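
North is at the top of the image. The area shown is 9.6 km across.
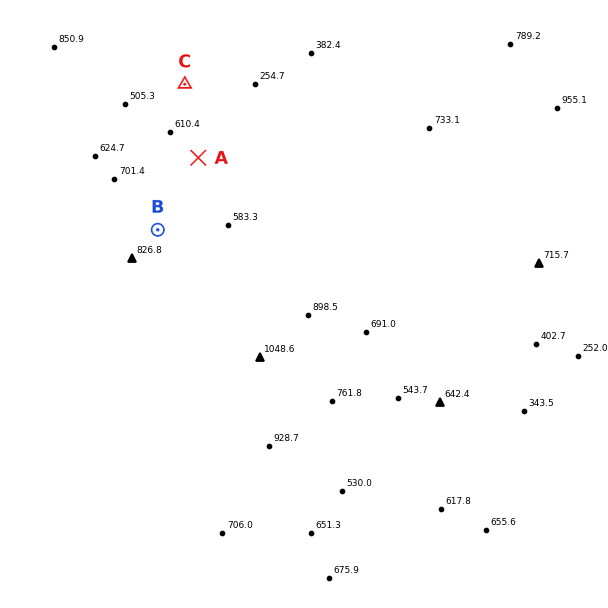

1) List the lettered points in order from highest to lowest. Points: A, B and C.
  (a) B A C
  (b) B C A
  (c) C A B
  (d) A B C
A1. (a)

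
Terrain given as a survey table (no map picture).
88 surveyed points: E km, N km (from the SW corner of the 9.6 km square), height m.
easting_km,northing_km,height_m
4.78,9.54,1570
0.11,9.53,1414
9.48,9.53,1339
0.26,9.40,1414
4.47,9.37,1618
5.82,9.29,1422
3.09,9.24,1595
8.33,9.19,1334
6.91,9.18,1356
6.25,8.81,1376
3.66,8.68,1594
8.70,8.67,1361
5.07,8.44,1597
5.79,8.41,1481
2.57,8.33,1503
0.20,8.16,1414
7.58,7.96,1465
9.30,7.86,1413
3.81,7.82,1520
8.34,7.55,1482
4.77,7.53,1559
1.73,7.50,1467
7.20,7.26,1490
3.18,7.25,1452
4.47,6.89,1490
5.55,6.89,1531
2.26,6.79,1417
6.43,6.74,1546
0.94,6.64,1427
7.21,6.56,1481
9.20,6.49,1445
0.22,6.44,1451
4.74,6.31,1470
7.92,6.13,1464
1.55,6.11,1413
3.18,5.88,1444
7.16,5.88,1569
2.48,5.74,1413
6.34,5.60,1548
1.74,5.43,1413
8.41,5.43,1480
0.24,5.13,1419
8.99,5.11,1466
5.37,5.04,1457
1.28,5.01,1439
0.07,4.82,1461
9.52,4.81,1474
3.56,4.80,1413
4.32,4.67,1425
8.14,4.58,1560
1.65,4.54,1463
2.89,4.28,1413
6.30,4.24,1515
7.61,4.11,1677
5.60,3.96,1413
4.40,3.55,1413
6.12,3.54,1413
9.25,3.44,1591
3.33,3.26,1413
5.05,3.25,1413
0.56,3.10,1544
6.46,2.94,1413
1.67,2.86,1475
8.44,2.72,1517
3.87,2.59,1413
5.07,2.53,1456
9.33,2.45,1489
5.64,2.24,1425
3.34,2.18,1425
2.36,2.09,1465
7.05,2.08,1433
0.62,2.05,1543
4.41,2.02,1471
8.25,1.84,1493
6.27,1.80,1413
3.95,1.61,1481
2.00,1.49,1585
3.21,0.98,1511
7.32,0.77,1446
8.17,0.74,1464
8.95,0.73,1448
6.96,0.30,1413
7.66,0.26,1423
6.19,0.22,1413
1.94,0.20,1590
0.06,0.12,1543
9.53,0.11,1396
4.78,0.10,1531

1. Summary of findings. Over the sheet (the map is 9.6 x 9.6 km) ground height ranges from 1330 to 1675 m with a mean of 1475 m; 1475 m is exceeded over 39.6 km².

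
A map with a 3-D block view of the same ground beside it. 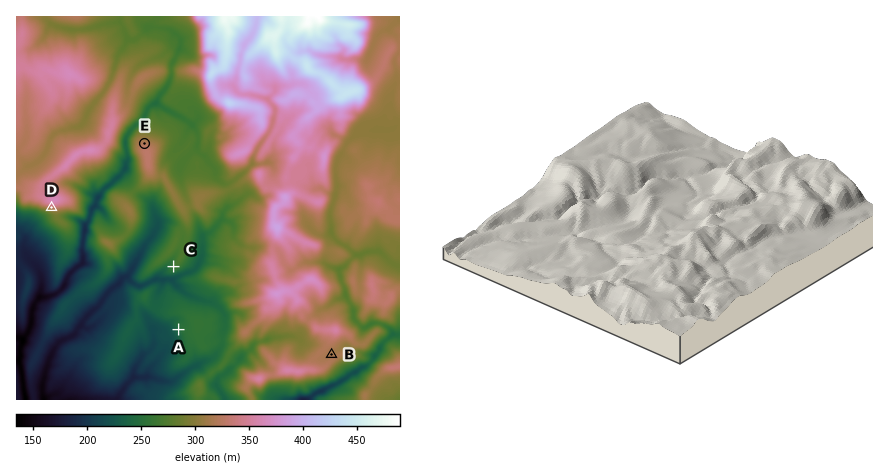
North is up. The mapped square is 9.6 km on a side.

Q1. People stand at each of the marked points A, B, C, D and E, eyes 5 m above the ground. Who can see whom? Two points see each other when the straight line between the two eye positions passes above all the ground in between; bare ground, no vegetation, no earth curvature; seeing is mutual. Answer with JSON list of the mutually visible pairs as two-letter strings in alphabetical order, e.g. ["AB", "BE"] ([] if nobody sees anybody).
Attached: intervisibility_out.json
["AC", "AD", "CD"]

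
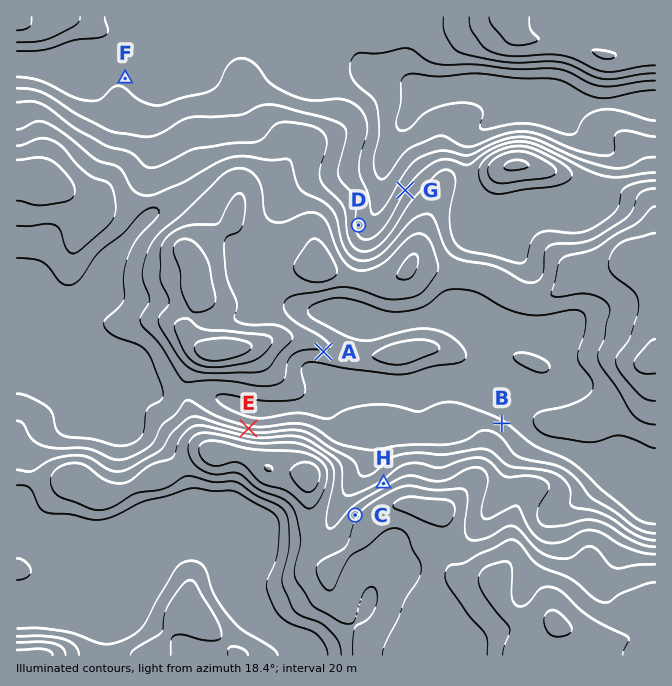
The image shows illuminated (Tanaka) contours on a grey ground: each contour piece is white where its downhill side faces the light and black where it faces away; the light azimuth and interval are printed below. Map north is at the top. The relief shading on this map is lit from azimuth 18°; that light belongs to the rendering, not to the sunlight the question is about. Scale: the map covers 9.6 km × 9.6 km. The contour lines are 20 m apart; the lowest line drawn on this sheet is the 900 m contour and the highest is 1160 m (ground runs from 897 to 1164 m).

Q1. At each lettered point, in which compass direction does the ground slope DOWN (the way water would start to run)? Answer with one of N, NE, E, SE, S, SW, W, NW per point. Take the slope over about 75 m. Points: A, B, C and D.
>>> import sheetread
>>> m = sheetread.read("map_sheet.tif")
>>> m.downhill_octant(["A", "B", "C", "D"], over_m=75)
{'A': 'S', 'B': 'NE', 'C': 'NW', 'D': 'E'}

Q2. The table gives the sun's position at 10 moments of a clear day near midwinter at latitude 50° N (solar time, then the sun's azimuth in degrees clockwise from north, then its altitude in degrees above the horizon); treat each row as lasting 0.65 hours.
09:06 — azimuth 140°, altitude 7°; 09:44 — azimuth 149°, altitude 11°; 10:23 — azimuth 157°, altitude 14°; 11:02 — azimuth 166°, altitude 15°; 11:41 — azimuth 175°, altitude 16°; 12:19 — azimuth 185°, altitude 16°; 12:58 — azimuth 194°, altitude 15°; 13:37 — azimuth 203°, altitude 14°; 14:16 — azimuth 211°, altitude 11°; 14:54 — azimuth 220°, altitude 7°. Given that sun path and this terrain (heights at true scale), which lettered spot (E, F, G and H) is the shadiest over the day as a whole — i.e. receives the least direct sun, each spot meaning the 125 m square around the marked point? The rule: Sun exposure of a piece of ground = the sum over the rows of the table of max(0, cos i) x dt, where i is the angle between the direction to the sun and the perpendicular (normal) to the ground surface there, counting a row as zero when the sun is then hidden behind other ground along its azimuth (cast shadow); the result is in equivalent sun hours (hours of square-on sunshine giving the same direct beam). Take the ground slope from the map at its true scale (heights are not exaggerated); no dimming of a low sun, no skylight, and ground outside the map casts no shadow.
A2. E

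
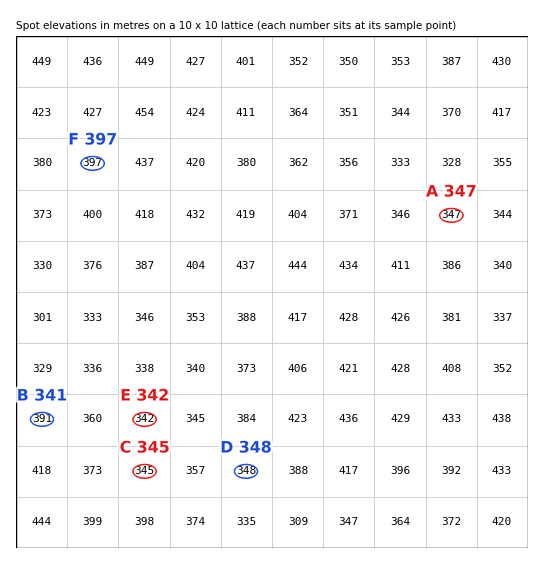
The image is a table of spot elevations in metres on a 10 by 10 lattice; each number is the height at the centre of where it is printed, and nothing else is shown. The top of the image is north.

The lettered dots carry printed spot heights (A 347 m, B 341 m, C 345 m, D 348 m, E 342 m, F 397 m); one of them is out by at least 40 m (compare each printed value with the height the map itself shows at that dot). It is B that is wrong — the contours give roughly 391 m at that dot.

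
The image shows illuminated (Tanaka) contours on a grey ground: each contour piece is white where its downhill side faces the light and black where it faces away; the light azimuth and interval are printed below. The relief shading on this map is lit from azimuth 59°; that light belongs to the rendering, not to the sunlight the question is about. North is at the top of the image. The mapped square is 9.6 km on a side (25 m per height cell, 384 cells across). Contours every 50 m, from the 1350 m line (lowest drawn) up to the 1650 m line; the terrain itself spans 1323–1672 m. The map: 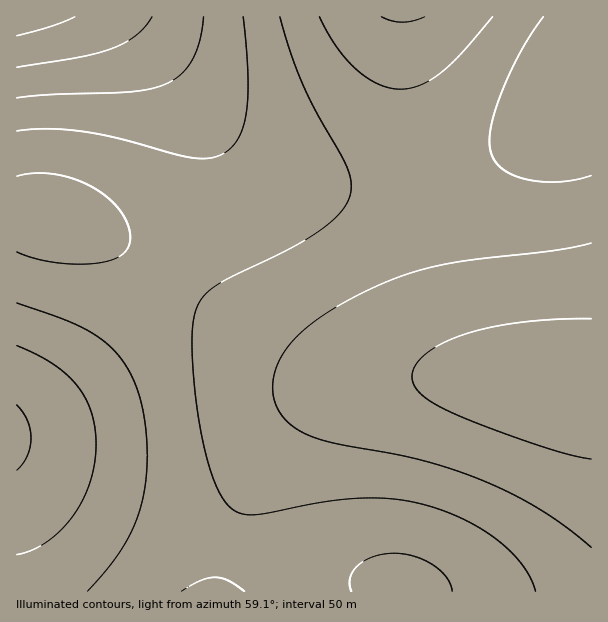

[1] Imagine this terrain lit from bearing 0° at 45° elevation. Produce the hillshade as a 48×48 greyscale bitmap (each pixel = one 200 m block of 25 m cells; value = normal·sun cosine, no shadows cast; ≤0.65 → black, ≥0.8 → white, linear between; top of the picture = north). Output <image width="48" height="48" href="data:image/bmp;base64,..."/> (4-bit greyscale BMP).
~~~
<image width="48" height="48" href="data:image/bmp;base64,Qk32BAAAAAAAAHYAAAAoAAAAMAAAADAAAAABAAQAAAAAAIAEAAATCwAAEwsAABAAAAAAAAAAAAAAABEREQAiIiIAMzMzAERERABVVVUAZmZmAHd3dwCIiIgAmZmZAKqqqgC7u7sAzMzMAN3d3QDu7u4A////AIiIiIiIiHd3d3d2ZmZmVVVVVVVERERERIiIiIiIh3d3d3ZmZmVVVVVERERERERERIiIiIiId3d3ZmZlVVVERERDMzMzMzNERJiIiIiHd3d2ZmVVVERDMzMzMzMzMzMzNIiIiIh3d3ZmZlVUREMzMiIiIiIiIiMzM4iIiId3d2ZmZVVEQzMyIiIhERIiIiIzM4iIiHd3dmZmVVREMzIiIhERERERIiIjM4iId3d3ZmZlVVREMzIiEREREREREiIjM4h3d3d2ZmZVVURDMyIiEREREREREiIjM3d3d3ZmZmZVVURDMyIiEREREREREiIjM3d3dmZmZmVVVURDMyIiERERERERIiIzM2ZmZmZmZlVVVUREMzIiIREREREiIiMzNGZmZmVVVVVVVUREMzMiIiIiIiIiIzMzRFVVVVVVVVVVVVRERDMzMiIiIiIzMzNERFVVVVVVVVVVVVVUREQzMzMzMzMzNERERURERERFVVVVVVVVVUREREREREREREVVVTMzM0RERVVVVVVVVVVVVVVVVVVVVVVVViIjMzNERVVVZmZmZmZmVVVVVVVmZmZmZiIiIjM0RFVWZmZmZmZmZmZmZmZmZmZmZhESIjM0RFVWZmd3d3d3d3d3d3d3d3d3dxERIiM0RFVmZnd3d3d3d3d3d3d3d3d3dxEREiM0RFVmZ3d3eIiIiIiIiIiIiIiIiBEREiM0RVVmd3d4iIiIiIiIiIiIiIiIiBERIiM0RVZmd3eIiIiIiIiIiIiImIiIiBERIjM0RVZmd3iIiIiIiIiImZmZmZmZiBESIjNEVVZnd3iIiIiIiIiZmZmZmZmZmCIiIzREVWZnd4iIiIiIiIiJmZmZmZmZmSIjM0RFVmZ3d4iIiIiIiIiImZmZmZmZmTMzREVVZmZ3d4iIiIiIiIiIiJmZmZmZmURERVVWZmd3d4iIiIiIiIiIiIiJmZmZmVVVVWZmZ3d3d3iId3d3d3d4iIiIiZmZmWZmZmd3d3d3d3d3d3d3d3d3d4iIiJmZmXd3d3d3d4iId3d3d3dmZmZnd3d4iIiZmYiIiIiIiIiId3d3dmZmZmZmZnd3iIiImZmZmZmYiIiId3d2ZmZlVVVWZmZ3d4iIiaqqmZmZmYiId3dmZlVVVVVVVWZnd3iIiKqqqqqZmZiId3dmZVVVRERVVVZmZ3eIiLu7uqqqmZiId3ZmVVVERERERVVWZnd4iLu7u7qqmZiId3ZlVVREREREREVVZmd3eMzLu7qqqZiId2ZlVUREQzM0RERVVmZ3d8zMu7uqqZiId2ZVVERDMzMzNERFVWZnd8zMy7uqqZiHd2ZVVEQzMzMzMzREVVZmZ8zMy7uqmZiHdmZVREMzMzMzMzNERFVWZszMu7uqmYiHdmVVREMzMzMzMzM0REVVZszMu7qqmYh3ZmVUREMzMzIiIzMzNERFVczLu6qpmIh3ZlVURDMzMyIiIiMzMzREVcu7uqqZiId2ZlVURDMzMyIiIiIiMzM0RLu7qqmZiHd2ZVVERDMzMzIiIiIiIzMzRA=="/>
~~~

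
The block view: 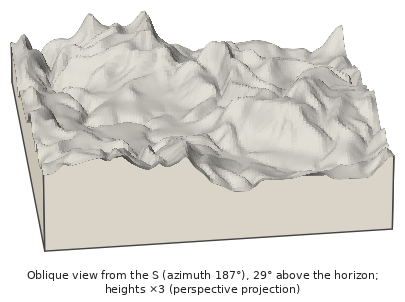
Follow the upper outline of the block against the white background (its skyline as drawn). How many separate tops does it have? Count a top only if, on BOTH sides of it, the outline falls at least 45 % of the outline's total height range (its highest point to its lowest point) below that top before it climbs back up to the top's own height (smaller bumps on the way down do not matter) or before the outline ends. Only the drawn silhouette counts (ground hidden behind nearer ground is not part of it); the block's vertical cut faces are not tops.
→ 0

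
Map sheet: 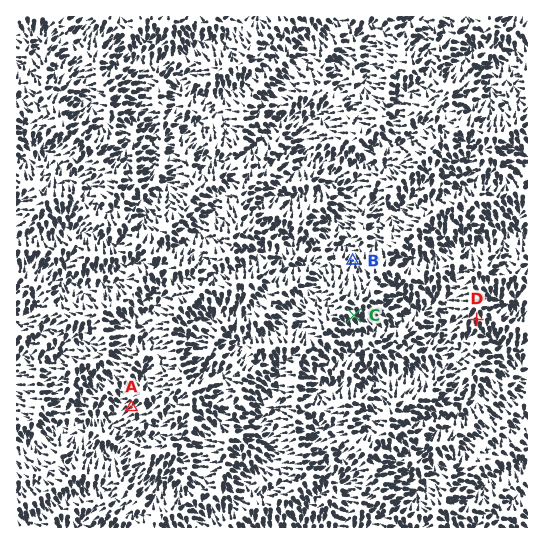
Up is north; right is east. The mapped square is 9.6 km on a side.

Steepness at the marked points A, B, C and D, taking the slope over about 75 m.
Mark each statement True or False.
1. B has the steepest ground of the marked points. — False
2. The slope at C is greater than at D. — True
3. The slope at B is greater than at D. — False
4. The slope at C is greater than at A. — True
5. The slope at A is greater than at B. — True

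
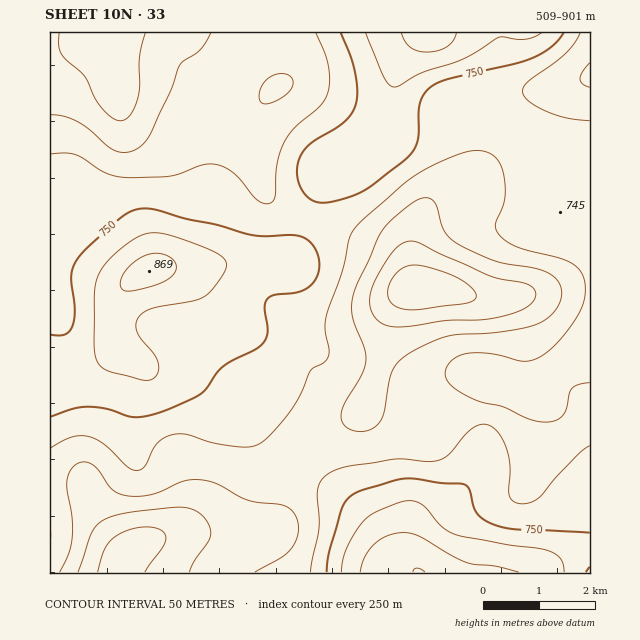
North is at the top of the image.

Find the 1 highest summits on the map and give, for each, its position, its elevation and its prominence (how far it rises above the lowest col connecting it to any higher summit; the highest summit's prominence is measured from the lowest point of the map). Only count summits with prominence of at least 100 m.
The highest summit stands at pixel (149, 271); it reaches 869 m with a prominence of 137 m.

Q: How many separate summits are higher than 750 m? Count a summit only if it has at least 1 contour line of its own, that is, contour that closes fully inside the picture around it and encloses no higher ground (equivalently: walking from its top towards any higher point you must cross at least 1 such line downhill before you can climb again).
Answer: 1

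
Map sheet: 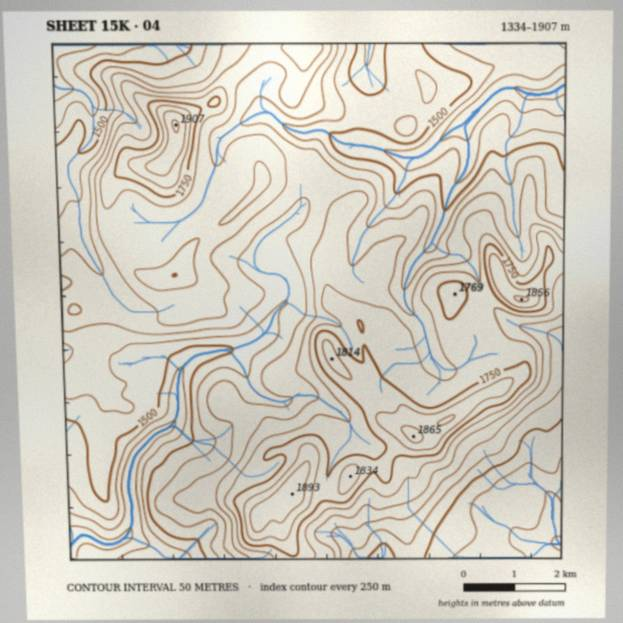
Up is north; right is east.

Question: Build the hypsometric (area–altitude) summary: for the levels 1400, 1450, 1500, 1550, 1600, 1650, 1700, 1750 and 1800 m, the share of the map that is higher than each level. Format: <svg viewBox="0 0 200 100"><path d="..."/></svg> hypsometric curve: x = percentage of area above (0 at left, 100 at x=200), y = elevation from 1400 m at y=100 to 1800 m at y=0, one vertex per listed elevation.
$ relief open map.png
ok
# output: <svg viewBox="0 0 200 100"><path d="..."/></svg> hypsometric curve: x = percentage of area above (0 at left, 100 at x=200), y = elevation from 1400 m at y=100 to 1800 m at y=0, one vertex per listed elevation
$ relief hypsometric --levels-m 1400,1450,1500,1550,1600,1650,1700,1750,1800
<svg viewBox="0 0 200 100"><path d="M192 100l-15-12-18-13-26-13-27-12-30-12-31-13-24-13-12-12"/></svg>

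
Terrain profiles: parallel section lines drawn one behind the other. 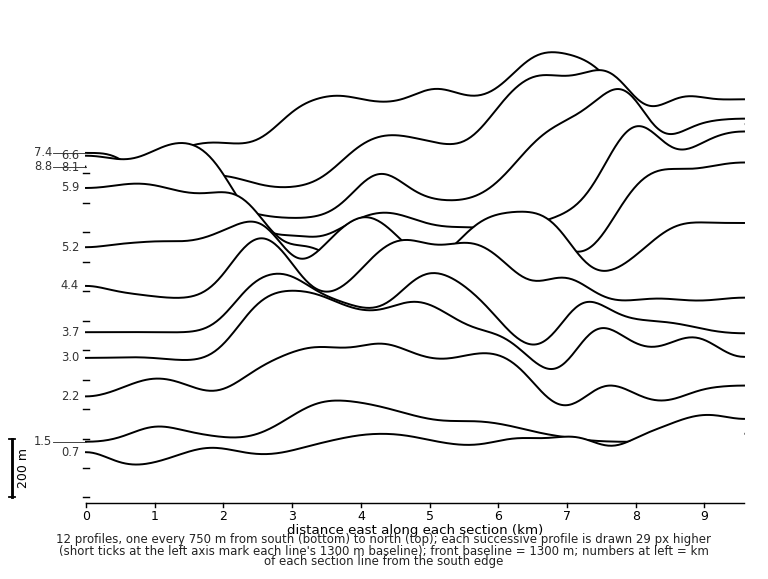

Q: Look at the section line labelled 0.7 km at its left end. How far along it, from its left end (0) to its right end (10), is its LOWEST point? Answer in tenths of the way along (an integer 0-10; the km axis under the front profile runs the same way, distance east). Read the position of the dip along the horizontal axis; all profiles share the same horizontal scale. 1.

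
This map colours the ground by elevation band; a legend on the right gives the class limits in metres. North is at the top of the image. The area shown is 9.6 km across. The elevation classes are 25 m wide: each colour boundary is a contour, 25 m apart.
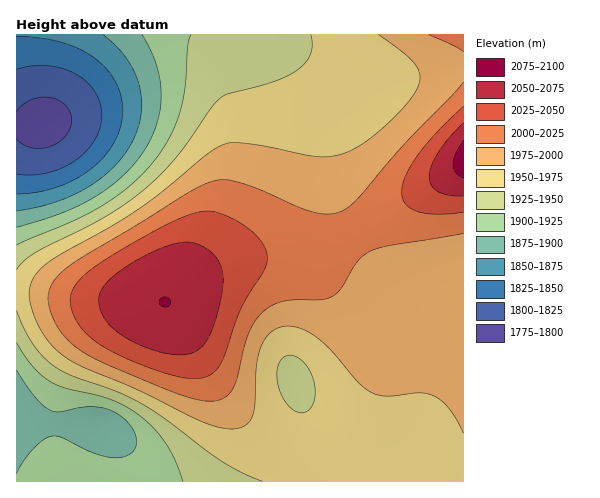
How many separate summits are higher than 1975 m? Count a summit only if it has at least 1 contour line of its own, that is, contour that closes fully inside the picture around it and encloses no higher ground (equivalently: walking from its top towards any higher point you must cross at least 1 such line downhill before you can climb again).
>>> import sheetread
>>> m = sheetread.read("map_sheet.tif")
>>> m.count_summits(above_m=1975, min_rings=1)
1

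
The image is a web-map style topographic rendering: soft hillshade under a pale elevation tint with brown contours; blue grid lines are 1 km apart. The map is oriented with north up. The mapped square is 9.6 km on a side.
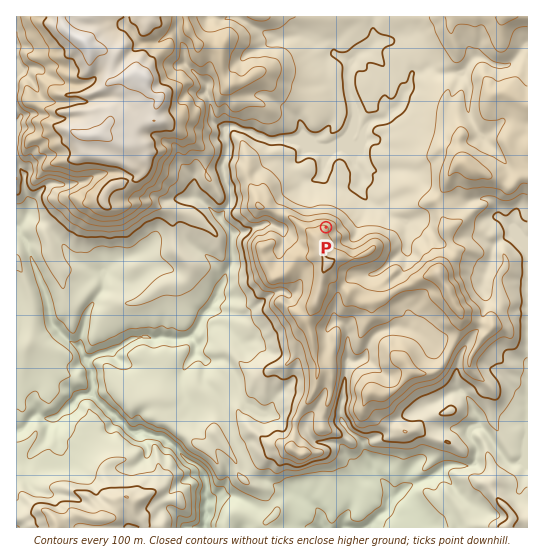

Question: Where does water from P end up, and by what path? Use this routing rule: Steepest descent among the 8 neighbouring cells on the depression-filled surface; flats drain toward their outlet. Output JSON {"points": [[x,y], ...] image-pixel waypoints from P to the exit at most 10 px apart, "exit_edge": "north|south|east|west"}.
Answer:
{"points": [[326, 227], [337, 217], [347, 206], [358, 195], [359, 185], [361, 174], [354, 163], [346, 153], [335, 145], [325, 145], [314, 139], [303, 139], [293, 139], [282, 139], [271, 139], [261, 135], [250, 130], [239, 129], [229, 126], [226, 137], [227, 147], [225, 158], [223, 169], [225, 179], [229, 190], [230, 201], [223, 211], [222, 222], [231, 233], [231, 243], [233, 254], [231, 265], [226, 275], [221, 286], [218, 297], [210, 307], [202, 318], [197, 329], [189, 338], [178, 339], [167, 338], [157, 338], [146, 338], [135, 338], [125, 343], [114, 349], [103, 353], [93, 357], [89, 366], [91, 377], [91, 387], [95, 398], [106, 409], [117, 418], [127, 429], [138, 431], [149, 433], [159, 437], [170, 442], [179, 453], [189, 462], [199, 467], [206, 478], [206, 489], [207, 499], [206, 510], [205, 521], [205, 527]], "exit_edge": "south"}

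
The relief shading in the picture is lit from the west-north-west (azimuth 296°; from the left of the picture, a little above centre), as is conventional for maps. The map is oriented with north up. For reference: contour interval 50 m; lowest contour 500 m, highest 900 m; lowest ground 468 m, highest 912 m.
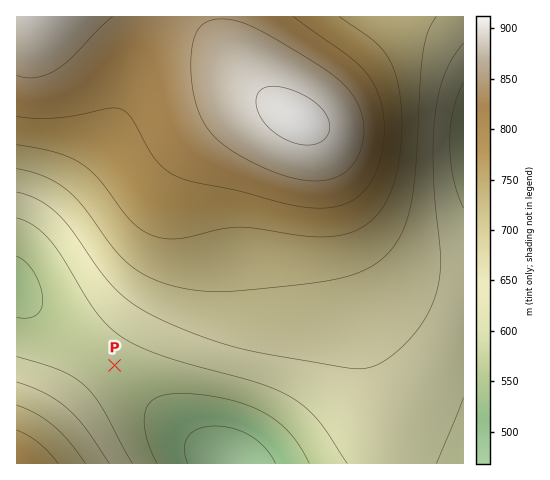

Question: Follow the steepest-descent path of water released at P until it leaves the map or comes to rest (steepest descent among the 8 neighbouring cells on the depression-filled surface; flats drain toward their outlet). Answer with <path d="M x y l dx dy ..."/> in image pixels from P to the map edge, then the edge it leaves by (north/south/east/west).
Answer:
<path d="M115 365l0 2 78 78 34 18"/>
exit: south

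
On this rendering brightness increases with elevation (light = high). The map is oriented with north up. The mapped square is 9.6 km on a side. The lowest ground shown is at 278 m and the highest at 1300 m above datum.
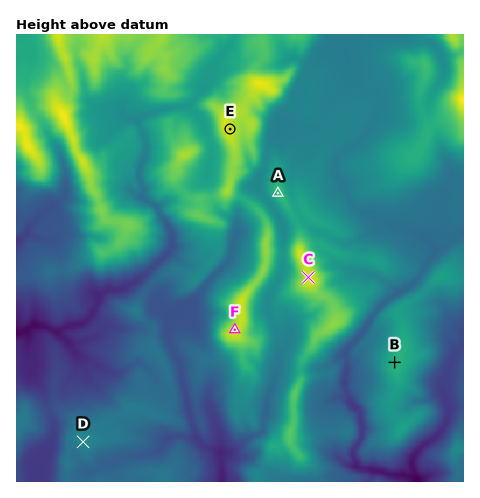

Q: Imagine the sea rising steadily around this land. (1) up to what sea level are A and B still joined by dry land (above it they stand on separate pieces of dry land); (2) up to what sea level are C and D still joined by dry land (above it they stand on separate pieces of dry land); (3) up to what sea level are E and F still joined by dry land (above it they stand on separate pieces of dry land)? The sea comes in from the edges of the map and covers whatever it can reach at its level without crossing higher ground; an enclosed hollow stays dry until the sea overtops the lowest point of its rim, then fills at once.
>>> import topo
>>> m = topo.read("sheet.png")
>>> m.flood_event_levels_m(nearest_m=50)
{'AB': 650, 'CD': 600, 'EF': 900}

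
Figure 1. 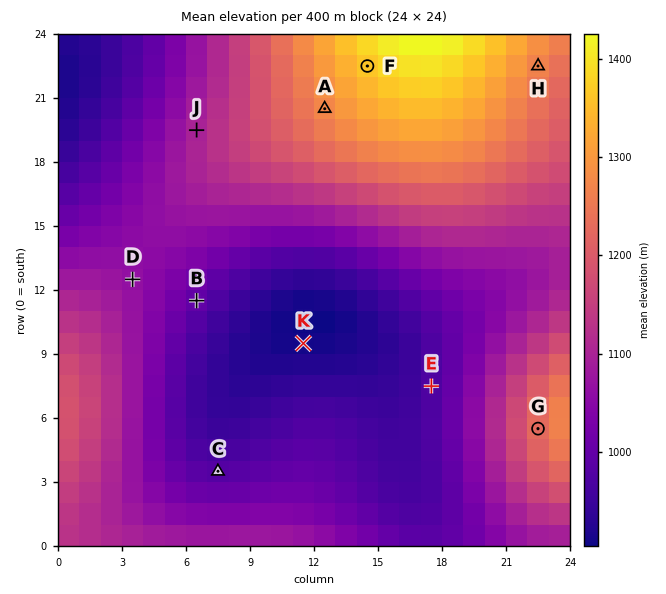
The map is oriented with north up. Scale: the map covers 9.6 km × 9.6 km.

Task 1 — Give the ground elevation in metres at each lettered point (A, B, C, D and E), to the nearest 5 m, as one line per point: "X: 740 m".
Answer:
A: 1275 m
B: 995 m
C: 980 m
D: 1065 m
E: 970 m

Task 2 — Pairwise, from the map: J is higher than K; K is lower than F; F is higher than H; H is higher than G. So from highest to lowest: F H G J K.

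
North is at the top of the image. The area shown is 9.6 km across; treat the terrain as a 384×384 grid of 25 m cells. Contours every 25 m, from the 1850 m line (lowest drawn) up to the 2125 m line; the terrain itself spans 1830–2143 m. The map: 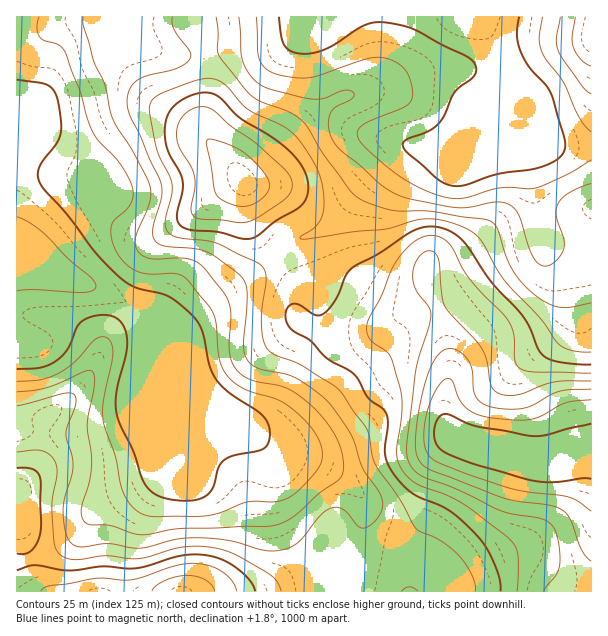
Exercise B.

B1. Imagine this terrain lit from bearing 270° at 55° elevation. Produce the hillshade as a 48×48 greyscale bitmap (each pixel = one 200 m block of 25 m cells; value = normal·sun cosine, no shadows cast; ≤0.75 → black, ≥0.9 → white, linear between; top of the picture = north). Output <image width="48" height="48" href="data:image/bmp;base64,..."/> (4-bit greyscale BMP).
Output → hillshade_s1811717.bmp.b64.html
<image width="48" height="48" href="data:image/bmp;base64,Qk32BAAAAAAAAHYAAAAoAAAAMAAAADAAAAABAAQAAAAAAIAEAAATCwAAEwsAABAAAAAAAAAAAAAAABEREQAiIiIAMzMzAERERABVVVUAZmZmAHd3dwCIiIgAmZmZAKqqqgC7u7sAzMzMAN3d3QDu7u4A////AJiHeHZnmYdlQyI0RGd3iZh3d3eau6mIiIh2d3ZniZhlQiNFVWd3iZh3d3iau6mZmXZVZ3ZWiZhlMiNWZmd3iJh3d3iqqpmaqWUzRnZWeIhlREVnd3d3eJiHd4mqqZmaqlMRNXdVeIdmVWZ3iYdmeJmHeJmqmIirukIAJWZlZ3dmd3d4mZh2aJmIiJqqmIibu0IAFGZVVmZniId3mql2aJqYiaqpiHiaqkIAFFVUVWZ4iYd3iqmGaKupmaqpmHeImUMAE0VERWeJmYd3iqqIiry6maqZmId3eFQhEkRDNXd4mYdniaqZq83LmZmZiId2Z2UyIjMzRnd4mHdniZqrzN7suZmIh3d2ZnZTIjMyRnd3iHd3iZq8zd7uypiHdnd2Z4dkMzIjV3d3d4iIiau8zN7/24d2Zmd3d4hkMiIkZ3d3d3iIiavMu83/6nZWZmeHd4h1MREld3d3d3iZmqu7uq3/2VRFVniYh4iGQQAmd3d3d5mZmqu7qZvv2EM0Z4mZh3iIYwAmd3d3iqmImqqqqZre2EIkV4mYdneJhiAVd3d4rLmImqqZqZrNyVIjVoiHZneKqVEEd3d5zbqIiamYmZm8yWMiRWZmVXeKunMTZ3d63cqYiZmIiImruWMjRERFZneJq5UjZ3eL3cupmIiImIiaqWRERDM1ZneImpYzZ3eL3cy6mHeJmYiJmGVVUyI1Z3d4iIZFZ3ibzMy6l3eJmYiIh2VlQhJGd3d3d3dmd4mqu8zKh3eJmZiIh2VVMRJGd3d3d3iIeImqqry6h3eImamYdlVDERNnd3d3d4mZh4mqqqu6h3eIiaqYdVQxESVnd3d4iJqph3iaqqqph3iIiauoZDMhEkZ3d4iImaq6l2eJqpmId4iIiKu5ZCIRE0Z4d4iZmau7qXd4mZdmZ3iIiJq6cxERI1Z4h4iZmqqru6h3iIZEZnd3d4mqcyIjM1aIiIiZmZmazduXd3UzVmZnd3iYYzNERFeIiIiZmYiKzu24d3UzREVWZmZ2VEVmVFeZiIiZmIeJzv7KmHUzMyNFVVVVRFeHZWiZiImYiHeJze7bqYZDMhI0VURERGiYdniZmImYh3eKze3cqYUzMQE0RERERWeIh3iZmYmYh3ibzd3LqHQzMgE0QzRVVnd3d3iJmXiZiImr3ty6l1MzMhEzM0VWZ3d3d3eJqXeJmZmr3uyodUMzMhIzRFVmZ3d3d3eJqneJqqq7zdynVDM0MiM0VVZmVmd3d3eKqneJqqq7vMynQiNERERVVWZmVWd3d3eaqneKqqu7qqqXQhJFVWZmZVZlVFZ3d3ibuneKqqq6qZmXQhJFVnd3ZVVVVVZnd3iru3eJqqqpmIiHUxJFZniHZmVVVWZmd4msu3d5qpmIiIiHYyI1Z3iId2ZlVmZmaJq7uod4qph3eIiHZCI0Z3iIh3ZmZmZmeKu8uoh4mph3eImHUyIkZ3eIiHZmZmZniavMuoiImpd3iJmGUyIkZ3d4h3ZmZWZ4iavMu4iJmYdniZmGQyIkZ3d3d3dmVWeImau8yw=="/>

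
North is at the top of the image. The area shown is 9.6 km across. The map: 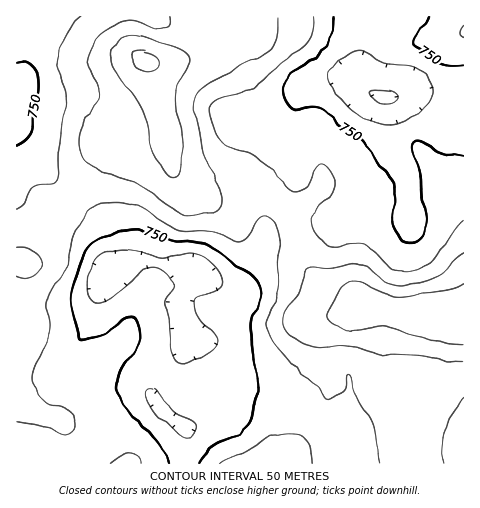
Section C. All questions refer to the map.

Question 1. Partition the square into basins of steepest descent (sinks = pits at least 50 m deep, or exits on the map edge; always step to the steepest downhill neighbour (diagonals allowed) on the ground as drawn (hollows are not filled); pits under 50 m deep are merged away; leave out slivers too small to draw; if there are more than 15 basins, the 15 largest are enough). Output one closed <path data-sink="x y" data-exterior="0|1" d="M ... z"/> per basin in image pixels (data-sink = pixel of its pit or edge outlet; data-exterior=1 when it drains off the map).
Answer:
<path data-sink="108 276" data-exterior="0" d="M160 137l-49 0-40 59-20 18-2 11-11 21-8 13-6 5 5 68-5 9-8 7 0 115 391 1 0-67-11-20-6-19 0-12 5-17 6-11 6-5-56-11-22-10-18-19-9-21-7-31-15-17-25-16-14 0-20 5-14 0-13-4-19-18-5-14-1-13-4-6z"/><path data-sink="385 97" data-exterior="0" d="M463 16l-330 1 1 31 2 6 14 13 6 29 11 30 4 35 6 13 17 15 13 4 14 0 20-5 14 0 8 3 29 25 13 46 9 15 11 12 26 13 56 11-6 5-6 11-5 17 0 12 6 19 11 20 2 67 55-1z"/><path data-sink="17 90" data-exterior="1" d="M132 16l-116 1 1 246 8 0 5-4 19-34 2-11 20-18 40-59 49 0 8 3-1-14-11-30-6-29-14-13-2-6z"/>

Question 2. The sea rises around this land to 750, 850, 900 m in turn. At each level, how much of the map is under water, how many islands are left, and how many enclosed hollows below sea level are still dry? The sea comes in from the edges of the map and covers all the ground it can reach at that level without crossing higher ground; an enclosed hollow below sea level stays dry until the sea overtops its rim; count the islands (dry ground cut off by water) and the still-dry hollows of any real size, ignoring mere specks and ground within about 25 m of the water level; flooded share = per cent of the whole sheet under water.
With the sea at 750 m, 26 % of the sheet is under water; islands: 0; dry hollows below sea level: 0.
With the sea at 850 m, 81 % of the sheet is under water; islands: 0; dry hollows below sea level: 0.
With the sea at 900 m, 94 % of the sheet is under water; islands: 1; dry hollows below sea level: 0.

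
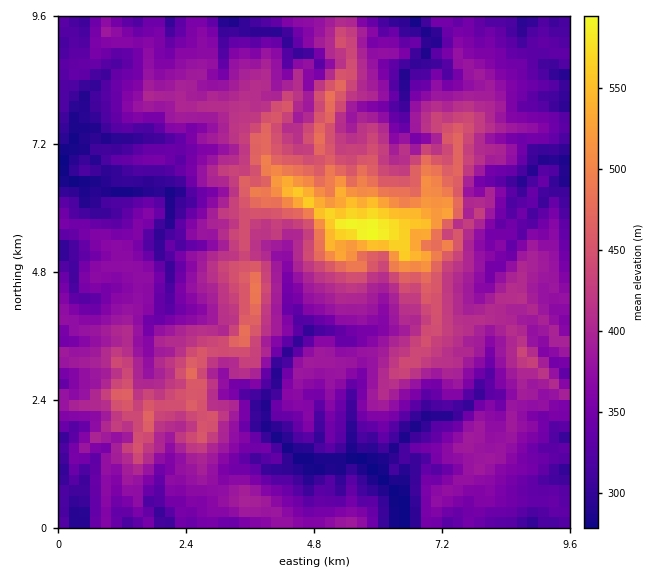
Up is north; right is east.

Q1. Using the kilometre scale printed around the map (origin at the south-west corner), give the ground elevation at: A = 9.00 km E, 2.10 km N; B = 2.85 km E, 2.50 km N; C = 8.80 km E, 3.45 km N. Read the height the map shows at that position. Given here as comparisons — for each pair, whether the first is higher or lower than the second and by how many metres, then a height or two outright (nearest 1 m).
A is lower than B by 75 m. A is lower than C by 60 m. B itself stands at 420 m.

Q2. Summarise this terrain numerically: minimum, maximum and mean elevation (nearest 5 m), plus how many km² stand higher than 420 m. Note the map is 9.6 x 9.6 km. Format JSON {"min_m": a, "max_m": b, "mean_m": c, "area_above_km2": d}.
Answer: {"min_m": 280, "max_m": 600, "mean_m": 375, "area_above_km2": 18.0}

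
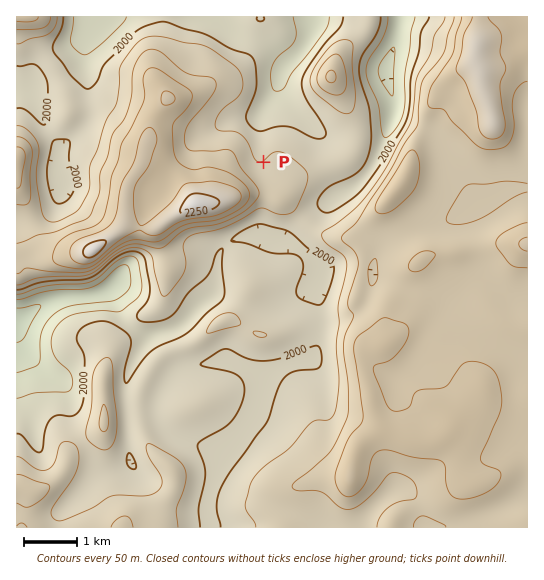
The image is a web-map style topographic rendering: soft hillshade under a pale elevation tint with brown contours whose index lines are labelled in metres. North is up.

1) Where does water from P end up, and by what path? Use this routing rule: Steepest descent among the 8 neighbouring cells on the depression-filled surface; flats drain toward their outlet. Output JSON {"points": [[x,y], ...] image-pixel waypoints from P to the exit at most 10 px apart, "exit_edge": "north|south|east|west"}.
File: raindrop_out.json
{"points": [[263, 162], [261, 151], [261, 141], [261, 130], [261, 119], [263, 109], [271, 98], [277, 87], [279, 77], [285, 66], [295, 57], [305, 46], [310, 35], [313, 25], [313, 17]], "exit_edge": "north"}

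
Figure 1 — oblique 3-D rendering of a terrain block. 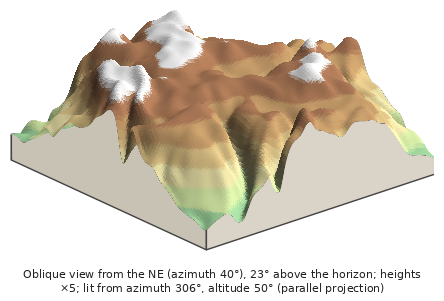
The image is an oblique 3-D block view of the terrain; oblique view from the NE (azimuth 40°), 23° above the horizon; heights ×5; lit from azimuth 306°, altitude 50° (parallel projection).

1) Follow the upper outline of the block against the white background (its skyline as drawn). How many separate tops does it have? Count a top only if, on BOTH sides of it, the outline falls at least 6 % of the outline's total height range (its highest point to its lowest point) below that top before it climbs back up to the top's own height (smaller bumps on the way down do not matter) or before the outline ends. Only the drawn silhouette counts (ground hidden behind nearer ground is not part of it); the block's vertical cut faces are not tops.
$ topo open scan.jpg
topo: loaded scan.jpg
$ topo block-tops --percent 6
3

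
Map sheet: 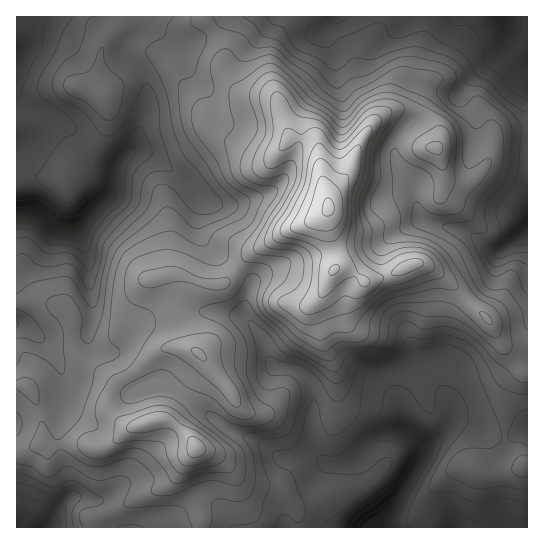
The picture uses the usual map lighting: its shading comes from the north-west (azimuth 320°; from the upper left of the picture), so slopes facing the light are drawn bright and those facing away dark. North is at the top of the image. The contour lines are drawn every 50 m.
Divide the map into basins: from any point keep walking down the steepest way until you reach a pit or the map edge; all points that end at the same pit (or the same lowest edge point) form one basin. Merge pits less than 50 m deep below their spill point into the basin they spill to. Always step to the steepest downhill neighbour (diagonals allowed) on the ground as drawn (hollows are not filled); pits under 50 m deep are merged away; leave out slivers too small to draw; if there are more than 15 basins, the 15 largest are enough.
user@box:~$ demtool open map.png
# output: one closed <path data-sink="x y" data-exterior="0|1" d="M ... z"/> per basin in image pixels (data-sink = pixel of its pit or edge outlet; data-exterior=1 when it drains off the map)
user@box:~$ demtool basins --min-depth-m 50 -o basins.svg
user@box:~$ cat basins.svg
<path data-sink="378 527" data-exterior="1" d="M327 211l-12 9-29 11-33 21-31 32-15 0-25-9-5 0 0 36 8 15 4 19 4 5-15-3-17 2-27 23-15 8-10 14-1 13 3 6 14 12 12 2 17-7 12 0 13 8 14 14 3 7-11 16 0 13 12 24 5 26 221 0-2-18 6-12 5-8 21-19 9-4 9 0 14 6 17 0 26-8 0-91-5-1-4-4-16-23-15-27-35-35-19-15-11-5-10 0-22 11-22 6-4 0-16-12-14 0 2-12-9-32z"/><path data-sink="33 211" data-exterior="0" d="M201 16l-76 0-1 9-19 17-5 13 0 36 8 16 0 14-5 14-28 27-7 9-2 8-35-2-15 2 0 123 22-1 29 7 6 9-1 25 5 15 10 10 12 5 15 12 20-12 27-23 12-2 19 2-7-23-8-15 0-34-3-4 33 11 15 0 31-32 33-21 29-11 13-10 0-11-7-24-1-21-3-8-12-7-17-1-8-33-5-6-14-4-18-2-14-11-6-12 1-19-3-8-8-12-12-10z"/><path data-sink="527 230" data-exterior="1" d="M383 121l-10 3-6 7-11 20-8 23-20 23-1 20 10 40-1 10 13 2 16 12 4 0 22-6 22-11 14 1 26 19 35 35 9 18 8 7 22 0 1-213-14 0-17 4-8 24-6 11-14 11-16 2-8-6-6-26-4-3-13-1-8-4-16-14z"/><path data-sink="506 17" data-exterior="1" d="M527 16l-145 0-2 11-16 32 1 15 10 17 4 14 0 8-4 8 19-12 16 0 12 4 11 10 4 8-1 18 3 2 8 28 6 4 12 0 10-6 12-12 10-30 6-3 25-2z"/><path data-sink="45 527" data-exterior="1" d="M166 420l-12 0-20 7-23 17-9 4-8 0-8-4-24 0-12 3-9-4-15 8-9 1-1 75 185 1 0-10-4-16-12-24 0-13 11-18-17-19z"/><path data-sink="17 54" data-exterior="1" d="M123 16l-107 1 1 162 49 0 2-8 7-9 28-27 5-14 0-14-8-16 0-36 5-13 19-17z"/><path data-sink="338 17" data-exterior="1" d="M381 16l-95 0-2 10-11 19-2 12 0 21 9 27 8 33 17 1 12 7 3 8 1 21 6 24 21-25 13-33 18-28-2-15-12-24-1-15 16-32z"/><path data-sink="17 325" data-exterior="1" d="M38 301l-22 2 0 82 11 2 9 14 7 24-2 17 9 5 12-3 24 0 8 4 12-1 27-20-6 0-8-6-11-14 1-13 6-9-16-13-12-5-10-10-5-15 0-29-7-6z"/><path data-sink="455 527" data-exterior="1" d="M527 465l-25 8-17 0-14-6-9 0-9 4-21 19-5 8-6 12 3 17 103 1z"/>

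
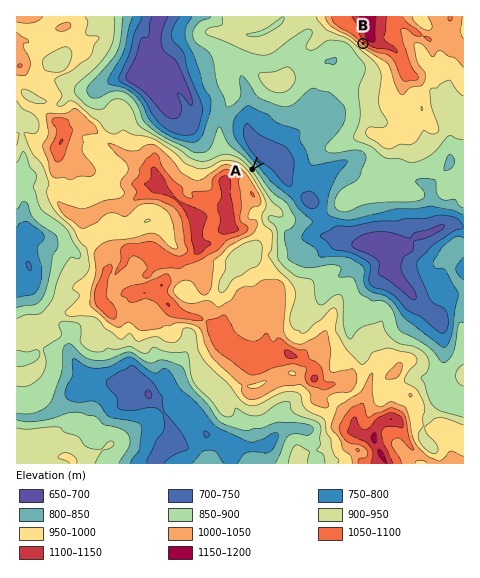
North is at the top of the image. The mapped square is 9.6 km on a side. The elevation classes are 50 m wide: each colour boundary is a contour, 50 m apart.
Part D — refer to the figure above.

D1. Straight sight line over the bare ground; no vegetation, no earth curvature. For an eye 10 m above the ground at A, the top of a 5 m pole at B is in view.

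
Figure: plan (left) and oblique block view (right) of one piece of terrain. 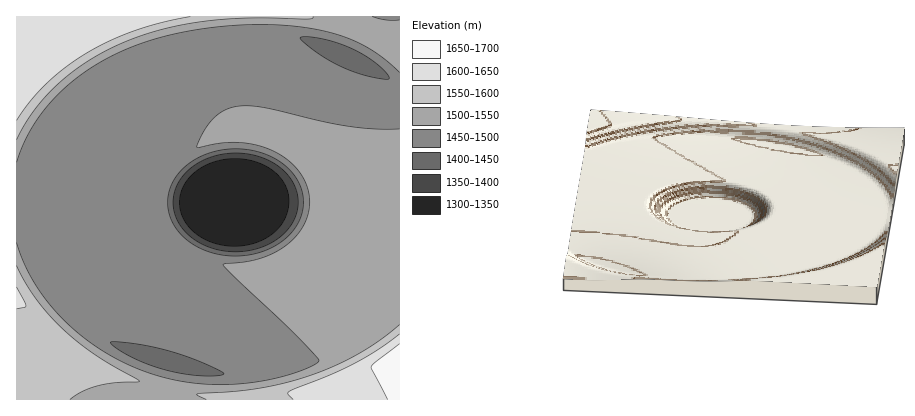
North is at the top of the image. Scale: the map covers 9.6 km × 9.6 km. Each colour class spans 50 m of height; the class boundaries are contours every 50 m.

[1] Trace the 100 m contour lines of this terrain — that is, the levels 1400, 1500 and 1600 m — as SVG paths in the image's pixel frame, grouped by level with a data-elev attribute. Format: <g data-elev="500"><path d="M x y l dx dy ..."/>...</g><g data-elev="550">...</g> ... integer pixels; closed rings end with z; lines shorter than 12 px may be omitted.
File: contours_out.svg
<g data-elev="1400"><path d="M228 252l-12-3-12-4-11-7-9-8-6-9-4-11-1-10 2-10 5-11 8-9 10-7 12-5 12-4 14-1 12 1 14 3 18 11 13 14 5 16-2 18-10 15-16 12-20 7z"/></g><g data-elev="1500"><path d="M16 163l10-24 12-20 16-20 18-17 21-16 24-12 27-12 28-8 32-6 40-3 34 0 32 3 26 6 24 9 20 13 20 16"/><path d="M400 129l-26 0-26-3-82-18-24-2-13 2-11 7-10 11-9 14-2 8 23-5 16-1 16 2 16 5 12 6 12 8 8 9 6 12 4 15-2 15-5 12-11 14-12 10-16 7-14 4-27 3 14 16 57 53 25 27-1 2-5 4-23 8-42 9-44 1-40-7-40-14-18-10-19-13-16-14-15-14-14-17-10-17-10-18-6-17"/><path d="M400 20l-14 0-14-4"/></g><g data-elev="1600"><path d="M400 334l-22 16-24 14-65 28-1 2 5 6"/><path d="M16 309l8-2 2-1-10-19"/><path d="M16 121l14-19 16-18 18-16 22-15 24-12 24-10 26-8 31-7"/></g>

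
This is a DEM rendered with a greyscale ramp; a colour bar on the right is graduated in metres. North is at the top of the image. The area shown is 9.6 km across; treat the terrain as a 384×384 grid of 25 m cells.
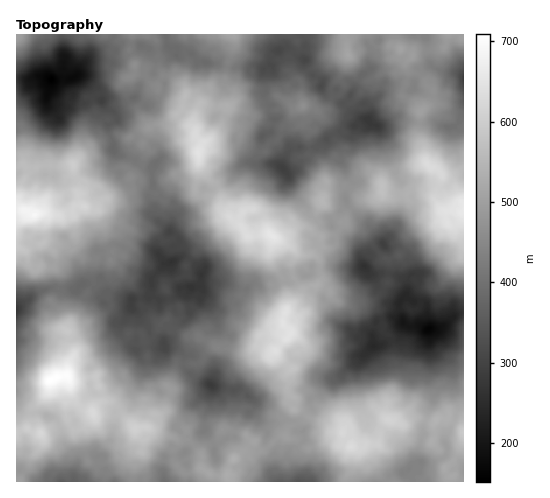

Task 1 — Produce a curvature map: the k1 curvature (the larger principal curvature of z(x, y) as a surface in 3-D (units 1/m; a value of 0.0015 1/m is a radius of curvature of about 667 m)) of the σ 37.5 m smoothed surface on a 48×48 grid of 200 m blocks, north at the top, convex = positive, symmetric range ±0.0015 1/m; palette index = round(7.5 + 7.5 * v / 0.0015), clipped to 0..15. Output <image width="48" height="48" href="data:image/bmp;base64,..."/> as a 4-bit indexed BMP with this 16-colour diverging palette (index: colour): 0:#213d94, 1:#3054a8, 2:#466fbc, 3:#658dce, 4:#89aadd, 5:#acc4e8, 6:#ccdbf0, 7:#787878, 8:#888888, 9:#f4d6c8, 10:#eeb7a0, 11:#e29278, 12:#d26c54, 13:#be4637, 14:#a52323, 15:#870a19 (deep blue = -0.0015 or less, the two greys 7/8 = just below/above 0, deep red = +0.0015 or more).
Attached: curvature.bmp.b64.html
<image width="48" height="48" href="data:image/bmp;base64,Qk32BAAAAAAAAHYAAAAoAAAAMAAAADAAAAABAAQAAAAAAIAEAAATCwAAEwsAABAAAAAAAAAAlD0hAKhUMAC8b0YAzo1lAN2qiQDoxKwA8NvMAHh4eACIiIgAyNb0AKC37gB4kuIAVGzSADdGvgAjI6UAGQqHAOupvHfdm8q4m9vv7a26i2aXzZqrtpqc3F62mY3omruFv5/5+puVu5eYnJuph4ifuq/Y2a+Hyr7ayp3Ez6ysy8uqvbmomWSry6f9uYlZ2a6oqn7ZzLramM677t3P66zejcnvi9t9h9vKvtmsh9+tzaisu7vKirr4n//9q9zNivz9mfdt3fnJqXidyrabjqfIj5vYrWr6nerOfL3N25qZmpvKzZiN7tvsq5ymi5z6jYrf+7yXqZm8r+mKy6q8vLmtyYz6i8rcy4up6lmamsdo7Ni8zM3cuet7y5ffm8iMqpvG3amYxqhd36vNmqvf3N2ql9r/z+nsirnf/qolyHi9rcmkeZib+Fqcmpzv/7v+nqeJ236Xyqq5vsSWjYp3uYqamHfMv8fqnKemrN64ib2vzfqO6VioqsyKl7mbrPuoinrInYjpvdv+1q3bd2ebyZl5zcl8mf6piXqmeqjP27+s+K7Jrdlnuah7dsmMq9qmi5u4nO7JlK+pv/nOuYuL28mHeczv/8qqarudvL23q6vpzbttdLe+lqhIfLvMn+3beajN2nq5u2i9+Nu2mttthNmbmIjbm7iryGu23ZuZiprM/r/Mvdzcvv3MiKbPqZqYuFyHvJiIyZuI3sqM+6zYiXqbmJbKqGyoucyd9nl6uopqysq+3ayNp539i6y5mneqqtd93bupecaauav9uLeu28q/uJ//+4iJnpiZfOd8esacjFjriUapmmRc2s3Juo3M3LvIevg5mcq+fZf4umbdu7u7782Zy7l4vM1n266ouv3OrP/brVq93IncnbntqspqePlruYqrmumN3peq64nTu1janZd7Z9mbuc68eNZ9q/3f3Ijc7L2YbLy+yvutzbWci7rcet/evtjLm+2mrbfHlqvr2r/+/fvsmKiKmYeu68jIj5nIrZire8usqv2set/NzLp6p4u/ze/+7Zn/qc3bzLi9utm/x8p966qrmv/NuNzIi9zud97uzJr4naisisrPqbqaqc1tq8iMR83em4ffqam6e7mIaczIisyd+53smNqsk7r/y5jvh5a+yKu5q/moq7p3zd/bhqmoWH3NmL7czN3/rNms3/uriouGdb+ayWnHjMncjN2Iid/sp93OvP7mWpvIiO/Ou6v+uYuIzJq5h86rm+yqqfztn8yIrt38mbuOxo2WuYqZut+5eNyJR/2K/fy5yd+/ydpn7L3Ym5iFe+2HZvyHJv15hp3vre951525qqm9qJaGqr2Iqtxoq566iK52/L+X2r7afsrbyah7uN+Zu6p3qrnGu8tXzY3M37qIzf/eirnOy9zcyp24jb/InnqrnfuofdZ/2fuc2dqZrpm7/maYm5rK/qjKnez7nP7duupevZypnXva6ld1uVSbv/yM3OmezIlWm+io2rrq2qzLrKh4ypmeiPu7vLZY6YlmvHy7nshanZp8mtmfhddtq/qLhqqKu8y6q3bd7/m8y/ucudq/Zel9i9WMd4mnnrZ2ebiLr5uu39y+6/yc3f68iNjsm6mYv6iYe6mJ3LZ6yXhqvg=="/>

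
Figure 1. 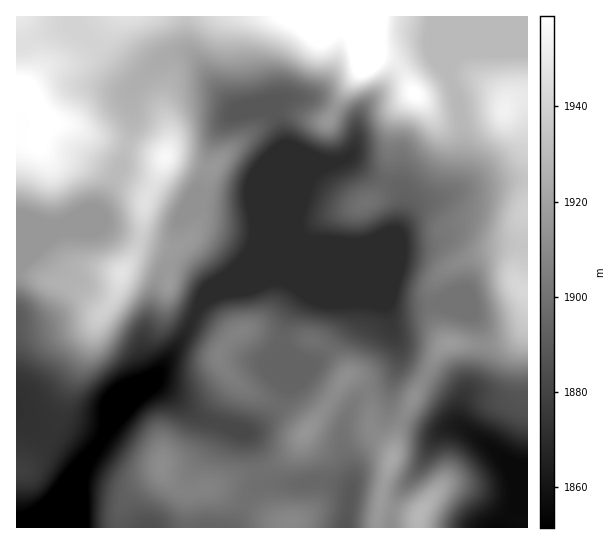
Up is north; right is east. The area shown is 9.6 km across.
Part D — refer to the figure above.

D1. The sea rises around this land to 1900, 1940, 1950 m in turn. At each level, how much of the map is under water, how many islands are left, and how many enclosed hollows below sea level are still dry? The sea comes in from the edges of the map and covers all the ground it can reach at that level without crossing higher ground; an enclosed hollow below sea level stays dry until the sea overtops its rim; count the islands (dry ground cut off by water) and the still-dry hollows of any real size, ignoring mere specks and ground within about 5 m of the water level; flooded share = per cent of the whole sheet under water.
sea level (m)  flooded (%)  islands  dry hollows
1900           44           2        0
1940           88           2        0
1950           95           1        0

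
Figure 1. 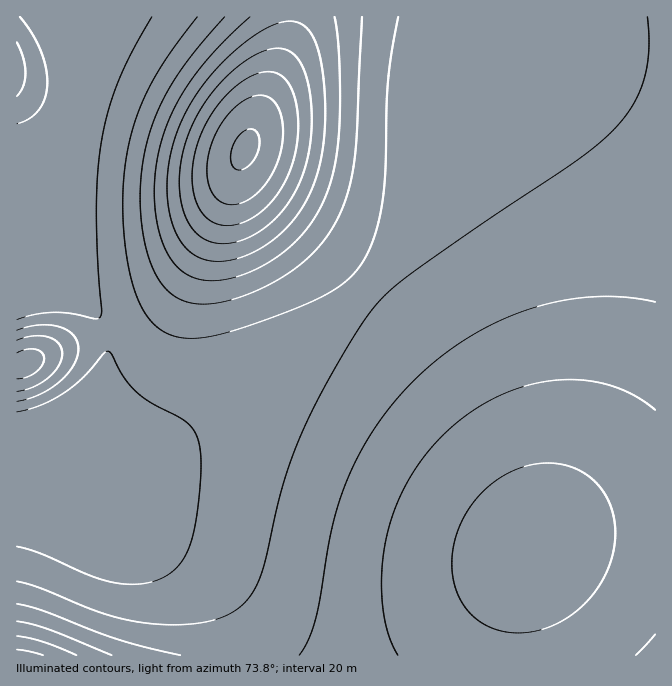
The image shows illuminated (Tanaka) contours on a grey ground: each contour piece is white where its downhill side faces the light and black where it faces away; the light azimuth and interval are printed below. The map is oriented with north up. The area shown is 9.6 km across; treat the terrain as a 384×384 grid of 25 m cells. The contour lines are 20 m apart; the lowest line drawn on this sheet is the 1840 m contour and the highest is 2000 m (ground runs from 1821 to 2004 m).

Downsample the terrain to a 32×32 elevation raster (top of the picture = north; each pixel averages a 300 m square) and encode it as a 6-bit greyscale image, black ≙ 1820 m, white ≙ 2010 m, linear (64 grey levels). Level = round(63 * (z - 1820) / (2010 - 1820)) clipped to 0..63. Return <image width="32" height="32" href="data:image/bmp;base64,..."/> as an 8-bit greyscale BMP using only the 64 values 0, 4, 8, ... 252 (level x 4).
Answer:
<image width="32" height="32" href="data:image/bmp;base64,Qk02CAAAAAAAADYEAAAoAAAAIAAAACAAAAABAAgAAAAAAAAEAAATCwAAEwsAAAABAAAAAAAAAAAAAAEBAQACAgIAAwMDAAQEBAAFBQUABgYGAAcHBwAICAgACQkJAAoKCgALCwsADAwMAA0NDQAODg4ADw8PABAQEAAREREAEhISABMTEwAUFBQAFRUVABYWFgAXFxcAGBgYABkZGQAaGhoAGxsbABwcHAAdHR0AHh4eAB8fHwAgICAAISEhACIiIgAjIyMAJCQkACUlJQAmJiYAJycnACgoKAApKSkAKioqACsrKwAsLCwALS0tAC4uLgAvLy8AMDAwADExMQAyMjIAMzMzADQ0NAA1NTUANjY2ADc3NwA4ODgAOTk5ADo6OgA7OzsAPDw8AD09PQA+Pj4APz8/AEBAQABBQUEAQkJCAENDQwBEREQARUVFAEZGRgBHR0cASEhIAElJSQBKSkoAS0tLAExMTABNTU0ATk5OAE9PTwBQUFAAUVFRAFJSUgBTU1MAVFRUAFVVVQBWVlYAV1dXAFhYWABZWVkAWlpaAFtbWwBcXFwAXV1dAF5eXgBfX18AYGBgAGFhYQBiYmIAY2NjAGRkZABlZWUAZmZmAGdnZwBoaGgAaWlpAGpqagBra2sAbGxsAG1tbQBubm4Ab29vAHBwcABxcXEAcnJyAHNzcwB0dHQAdXV1AHZ2dgB3d3cAeHh4AHl5eQB6enoAe3t7AHx8fAB9fX0Afn5+AH9/fwCAgIAAgYGBAIKCggCDg4MAhISEAIWFhQCGhoYAh4eHAIiIiACJiYkAioqKAIuLiwCMjIwAjY2NAI6OjgCPj48AkJCQAJGRkQCSkpIAk5OTAJSUlACVlZUAlpaWAJeXlwCYmJgAmZmZAJqamgCbm5sAnJycAJ2dnQCenp4An5+fAKCgoAChoaEAoqKiAKOjowCkpKQApaWlAKampgCnp6cAqKioAKmpqQCqqqoAq6urAKysrACtra0Arq6uAK+vrwCwsLAAsbGxALKysgCzs7MAtLS0ALW1tQC2trYAt7e3ALi4uAC5ubkAurq6ALu7uwC8vLwAvb29AL6+vgC/v78AwMDAAMHBwQDCwsIAw8PDAMTExADFxcUAxsbGAMfHxwDIyMgAycnJAMrKygDLy8sAzMzMAM3NzQDOzs4Az8/PANDQ0ADR0dEA0tLSANPT0wDU1NQA1dXVANbW1gDX19cA2NjYANnZ2QDa2toA29vbANzc3ADd3d0A3t7eAN/f3wDg4OAA4eHhAOLi4gDj4+MA5OTkAOXl5QDm5uYA5+fnAOjo6ADp6ekA6urqAOvr6wDs7OwA7e3tAO7u7gDv7+8A8PDwAPHx8QDy8vIA8/PzAPT09AD19fUA9vb2APf39wD4+PgA+fn5APr6+gD7+/sA/Pz8AP39/QD+/v4A////AJSMfGxgVFBISEREREhMUFRcYGhwdHh8gICAgHx4dHBocGhYTEQ8ODg4ODw8QEhMVFxkbHB4fICEiIiEhIB8dHBQSDw0LCgoKCgsMDg8RExUXGRsdHyAhIiMjIiIhIB4dDgwKCQcHBwgICQsMDhASFBcZGx0fISIjIyQjIyIhHx4JCAcGBQUFBgcICgwNEBIUFhkbHR8hIiMkJCQjIiEgHgYFBQQEBAQFBggJCw0PERQWGBsdHyEiIyQkJCQjIiAfBAQDAwMDBAUGBwkLDQ8RExUYGhweICIjIyQkIyMiIB8DAgICAwMEBQYHCQoMDhATFRcZHB4fISIjIyMjIiEgHwICAgIDAwQFBgcICgwOEBIUFhgbHR4gISIiIiIiISAeAQECAgMEBAUGBwgKCw0PERMVFxkbHR8gISEhISEgHx4BAQICAwQFBQYHCAkLDA4QEhQWGBocHR4fICAgIB8eHQEBAgMEBQUGBwcICQoMDQ8RExUXGBobHR0eHh4eHh0cCQYDAwQFBgcHCAgJCgsNDhASExUXGBobHBwdHR0cHBsWEAkFBQYHCAgICQkKCwwNDxASFBUXGBkaGxsbGxsaGR0YEAkGBwkKCgoKCgoLCw0ODxESFBUWFxgZGRkZGRkYGBcRCwcICgwMDAwLCwsLDA0OEBESExQVFhcXGBgYFxcMDgwIBwoMDg8PDg0NDAwMDQ4PEBESExQVFRYWFhYWFgMEBQUHCw4RExMTERAODQ0NDQ4PDxAREhMUFBQVFRQUAQEDBQgMEBQXGRgXFBIPDg0NDQ4ODxARERITExMTExMBAgMFCA0SGBwfHx0aFhMQDg0NDQ0ODxAQERESEhISEgECAwUIDhQbIiYnJSEcFxMQDg0MDQ0ODg8QEBARERERAQIDBQkOFh4mLC4tKCIbFhEODQwMDA0NDg8PDxAQEBABAgMFCQ4WICkxNDMvKCAZEw8NDAwMDA0NDg4PDw8PDwECAwUJDhYhKzQ5OTQtJBwVEA0MCwsMDA0NDQ4ODg8PAQIDBQgOFiArNDo8ODEoHhYRDQsLCwsMDAwNDQ4ODg4CAgMFCA0UHikzOjw6MyogFxENCwsKCwsMDAwNDQ0ODgUEAwQHCxIaJS83Ozo0KyEYEQ0LCgoKCwsMDAwNDQ0OCQYEBAYKDxYgKTI3NzIqIRgSDQsKCgoLCwsMDA0NDQ0MBwQEBQgMEhojKzEyLykgGBIOCwoKCgsLCwwMDA0NDQ0HAwQFBwoPFRwkKi0rJyAYEg4LCgoKCgsLDAwMDQ0NCwUDBAQGCAsQFh0jJickHhgTDgwLCgoKCwsLDAwNDQ0HAwMDBAUHCQ0RFxwgIiEdGBMPDAsKCgoLCwwMDA0NDQ="/>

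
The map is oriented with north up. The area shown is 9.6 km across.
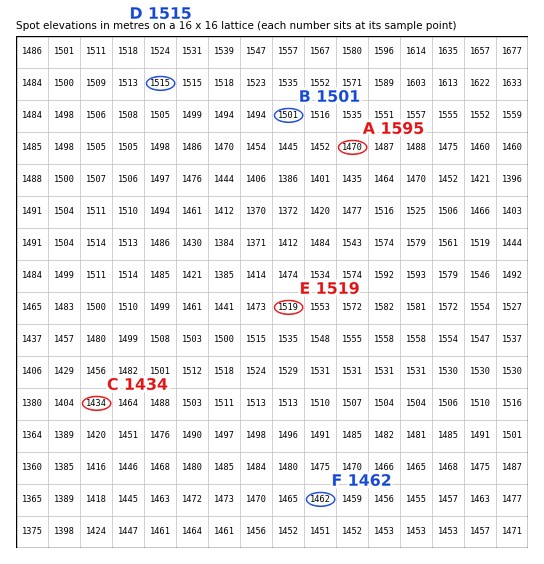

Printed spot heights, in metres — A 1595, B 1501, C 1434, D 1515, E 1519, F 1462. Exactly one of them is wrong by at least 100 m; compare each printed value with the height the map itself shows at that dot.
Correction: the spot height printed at A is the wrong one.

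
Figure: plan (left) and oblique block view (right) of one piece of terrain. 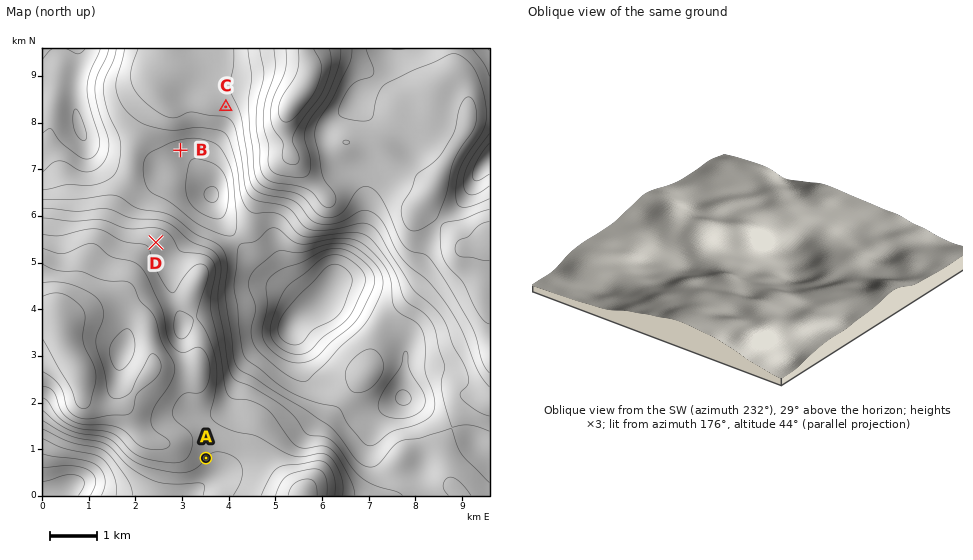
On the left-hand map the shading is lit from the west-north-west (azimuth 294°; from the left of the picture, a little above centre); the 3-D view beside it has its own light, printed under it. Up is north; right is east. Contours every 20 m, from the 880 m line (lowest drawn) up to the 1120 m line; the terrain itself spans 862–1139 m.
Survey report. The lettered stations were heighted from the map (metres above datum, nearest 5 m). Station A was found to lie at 1040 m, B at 950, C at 1010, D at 1035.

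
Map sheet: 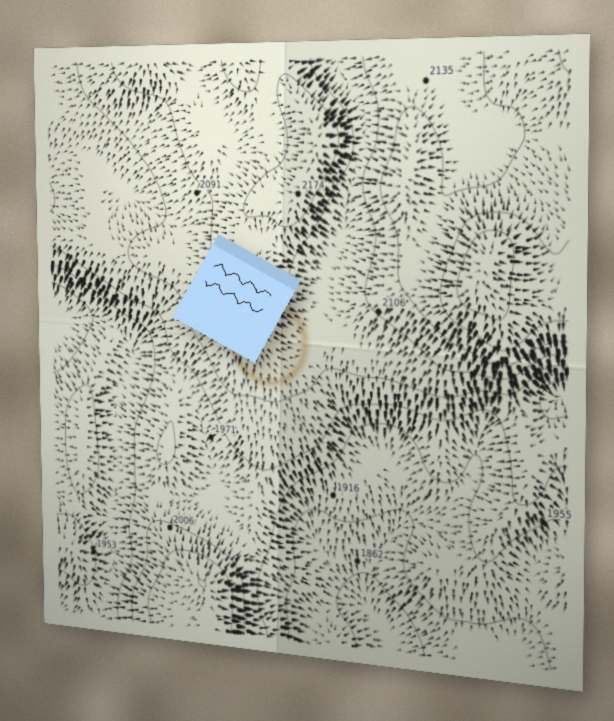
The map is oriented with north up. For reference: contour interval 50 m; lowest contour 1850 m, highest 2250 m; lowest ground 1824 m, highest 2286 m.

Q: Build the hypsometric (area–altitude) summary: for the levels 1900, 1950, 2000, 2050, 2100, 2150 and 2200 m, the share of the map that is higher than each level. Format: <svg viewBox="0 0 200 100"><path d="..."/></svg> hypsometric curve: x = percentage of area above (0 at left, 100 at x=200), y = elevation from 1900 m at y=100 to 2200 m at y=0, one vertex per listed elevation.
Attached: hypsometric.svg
<svg viewBox="0 0 200 100"><path d="M184 100l-34-17-30-16-29-17-32-17-31-16-20-17"/></svg>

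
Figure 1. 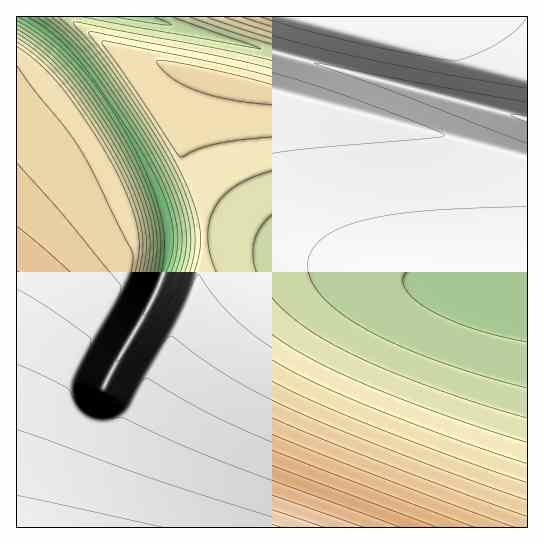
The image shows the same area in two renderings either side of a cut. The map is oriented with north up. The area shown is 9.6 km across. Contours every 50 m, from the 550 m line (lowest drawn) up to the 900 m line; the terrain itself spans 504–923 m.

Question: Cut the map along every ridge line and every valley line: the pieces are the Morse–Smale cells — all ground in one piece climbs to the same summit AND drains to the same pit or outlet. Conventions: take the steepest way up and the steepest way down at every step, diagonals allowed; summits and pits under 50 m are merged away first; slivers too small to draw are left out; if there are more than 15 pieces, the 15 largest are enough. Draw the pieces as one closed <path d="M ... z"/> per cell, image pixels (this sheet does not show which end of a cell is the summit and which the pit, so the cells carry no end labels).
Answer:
<path d="M194 71l-7 4-10 18-4 13 0 23 16 41 12 41 3 20-3 38-13 40-45 82-27 56-16 46-8 34 435 1 1-370z"/><path d="M67 16l-51 1 1 511 74 0 2-2 7-33 11-32 32-70 45-82 11-30 5-30 0-18-5-32-26-70 2-28 8-19 8-11-13-4-56-12-51-34z"/><path d="M527 16l-382 1 6 3 70 19 306 80z"/><path d="M145 16l-76 0-1 2 54 37 152 36 243 65 11 1-1-38-306-80-70-19z"/>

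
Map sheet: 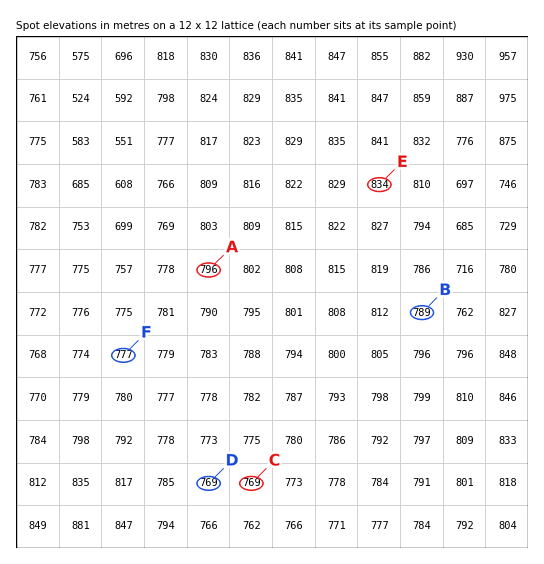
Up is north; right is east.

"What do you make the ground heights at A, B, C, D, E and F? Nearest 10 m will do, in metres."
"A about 800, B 790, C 770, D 770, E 830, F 780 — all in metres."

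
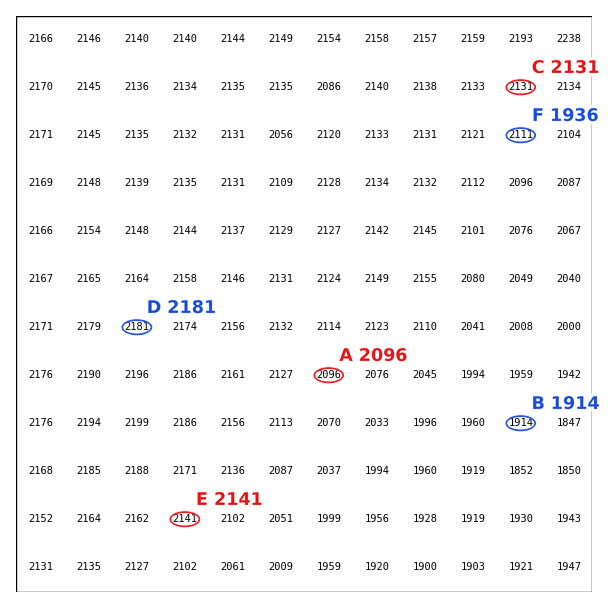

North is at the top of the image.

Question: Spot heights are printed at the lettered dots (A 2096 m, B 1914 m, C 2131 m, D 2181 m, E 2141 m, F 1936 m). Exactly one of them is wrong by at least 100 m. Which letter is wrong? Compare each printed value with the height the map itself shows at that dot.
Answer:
F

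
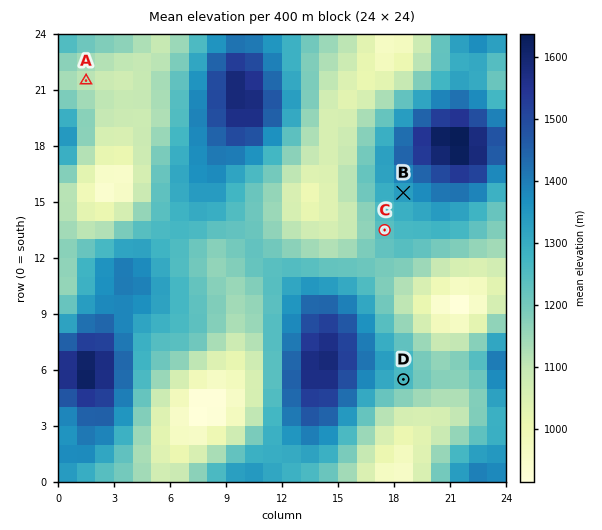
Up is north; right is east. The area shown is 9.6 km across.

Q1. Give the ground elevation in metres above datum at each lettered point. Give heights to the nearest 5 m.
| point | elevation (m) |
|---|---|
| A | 1110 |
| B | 1330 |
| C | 1245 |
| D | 1265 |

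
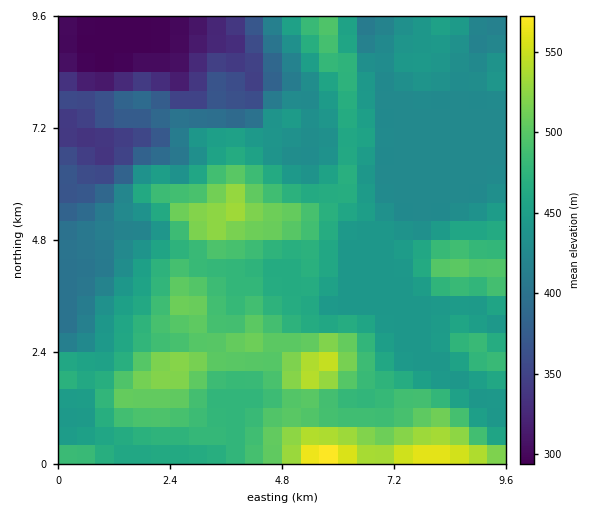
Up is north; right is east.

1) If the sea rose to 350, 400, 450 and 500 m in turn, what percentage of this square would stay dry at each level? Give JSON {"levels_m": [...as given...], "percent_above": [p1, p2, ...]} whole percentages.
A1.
{"levels_m": [350, 400, 450, 500], "percent_above": [92, 84, 49, 14]}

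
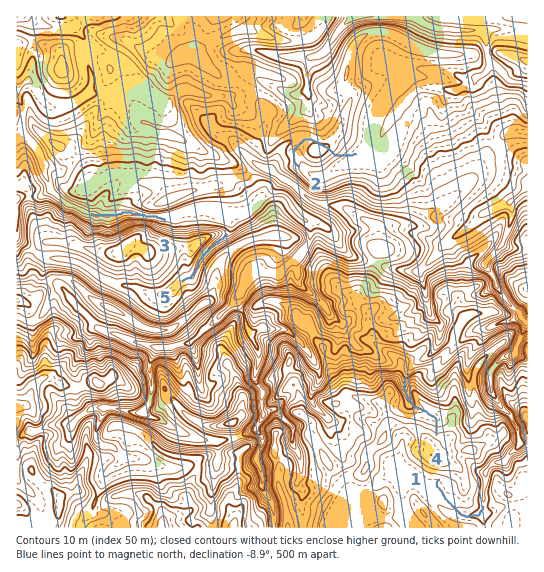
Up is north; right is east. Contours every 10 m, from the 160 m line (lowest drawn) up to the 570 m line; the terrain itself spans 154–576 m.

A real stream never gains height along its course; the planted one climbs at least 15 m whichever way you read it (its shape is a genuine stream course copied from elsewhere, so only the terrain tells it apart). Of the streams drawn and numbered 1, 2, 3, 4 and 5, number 2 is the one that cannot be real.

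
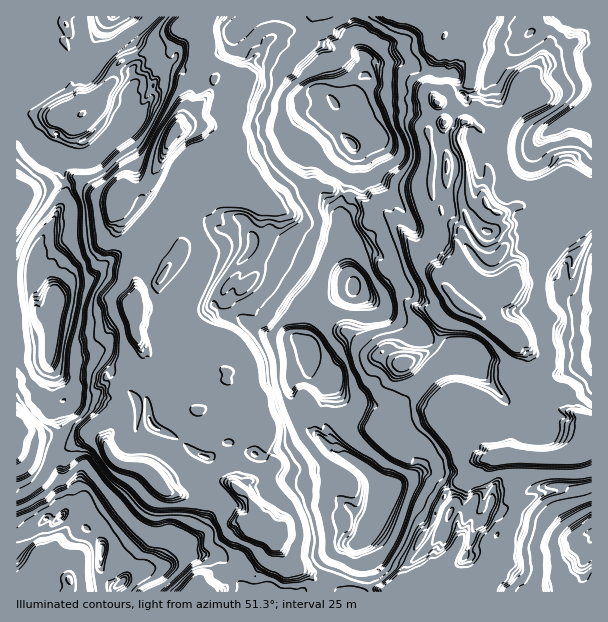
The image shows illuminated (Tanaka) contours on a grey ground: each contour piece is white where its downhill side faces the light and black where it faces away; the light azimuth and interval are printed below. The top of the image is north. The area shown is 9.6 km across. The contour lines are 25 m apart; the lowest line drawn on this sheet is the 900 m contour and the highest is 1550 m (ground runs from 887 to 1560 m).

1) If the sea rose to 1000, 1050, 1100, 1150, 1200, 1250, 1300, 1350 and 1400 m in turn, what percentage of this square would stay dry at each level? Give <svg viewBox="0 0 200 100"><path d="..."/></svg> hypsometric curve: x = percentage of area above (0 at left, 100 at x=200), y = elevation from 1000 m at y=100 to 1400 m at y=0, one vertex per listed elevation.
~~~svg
<svg viewBox="0 0 200 100"><path d="M191 100l-10-12-6-13-33-13-7-12-40-12-12-13-62-13-8-12"/></svg>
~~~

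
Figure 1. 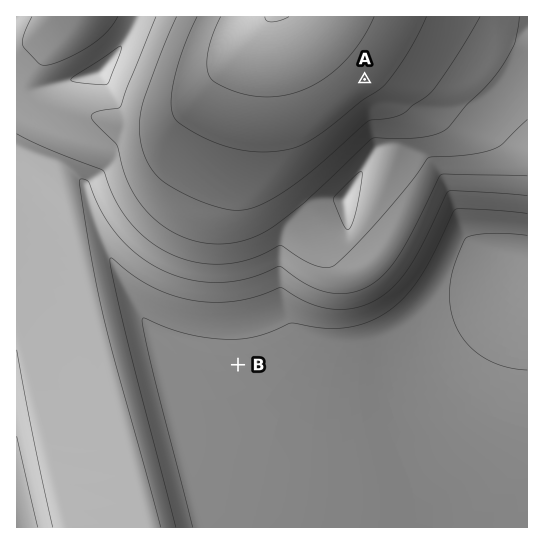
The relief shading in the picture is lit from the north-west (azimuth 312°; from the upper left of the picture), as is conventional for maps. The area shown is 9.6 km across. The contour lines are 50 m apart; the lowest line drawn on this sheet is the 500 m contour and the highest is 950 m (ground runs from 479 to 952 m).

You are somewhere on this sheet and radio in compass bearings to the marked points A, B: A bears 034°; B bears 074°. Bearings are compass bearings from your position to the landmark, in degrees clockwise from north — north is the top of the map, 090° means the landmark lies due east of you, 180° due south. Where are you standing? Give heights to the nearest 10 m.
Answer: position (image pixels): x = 156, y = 388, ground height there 550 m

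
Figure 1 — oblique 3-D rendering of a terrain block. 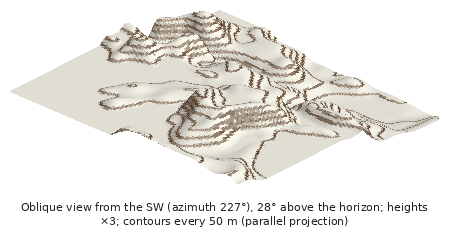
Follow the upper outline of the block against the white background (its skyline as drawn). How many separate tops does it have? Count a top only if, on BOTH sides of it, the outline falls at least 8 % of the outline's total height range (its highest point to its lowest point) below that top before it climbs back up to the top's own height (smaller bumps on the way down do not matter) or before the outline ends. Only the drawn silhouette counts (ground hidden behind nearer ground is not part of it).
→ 2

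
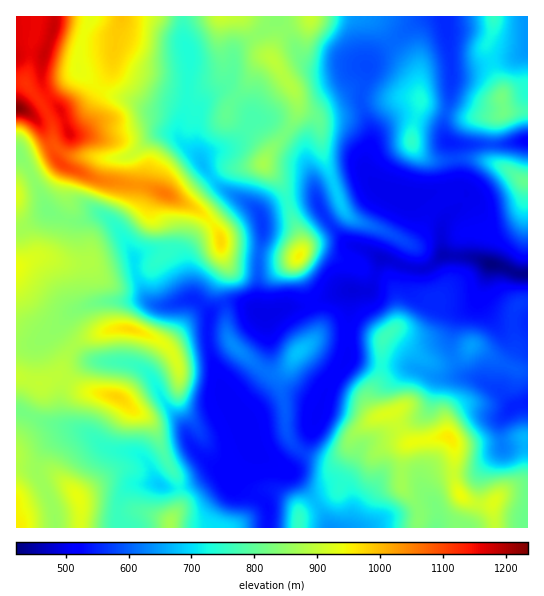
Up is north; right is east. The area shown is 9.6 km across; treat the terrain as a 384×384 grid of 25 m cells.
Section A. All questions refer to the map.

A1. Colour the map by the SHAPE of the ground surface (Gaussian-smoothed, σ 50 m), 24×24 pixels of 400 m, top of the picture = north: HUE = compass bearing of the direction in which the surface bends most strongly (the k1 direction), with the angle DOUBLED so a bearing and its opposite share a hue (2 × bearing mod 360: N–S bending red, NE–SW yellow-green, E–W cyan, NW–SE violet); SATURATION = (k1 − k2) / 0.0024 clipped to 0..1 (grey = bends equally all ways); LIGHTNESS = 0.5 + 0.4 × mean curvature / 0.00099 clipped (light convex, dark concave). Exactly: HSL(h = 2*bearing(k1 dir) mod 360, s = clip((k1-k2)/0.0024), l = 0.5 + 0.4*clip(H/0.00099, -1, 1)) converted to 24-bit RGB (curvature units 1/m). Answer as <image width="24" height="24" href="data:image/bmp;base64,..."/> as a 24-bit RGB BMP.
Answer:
<image width="24" height="24" href="data:image/bmp;base64,Qk32BgAAAAAAADYAAAAoAAAAGAAAABgAAAABABgAAAAAAMAGAAATCwAAEwsAAAAAAAAAAAAAp62KSjp6rKBTy8V/NEBtZmibYqjD78/KOXSje8TZ3Z3cVh6SKlKy9OfIdjJ4aINSf3JNLlE9vdN3a16Vk1BAP31Hxtl6RVNtrqqHXy5zk82hy6WpO0yEU6VpNXdE48slY365Xi9BblY6k0uEFd+860OGvWmhi2OwgW+ggm3AfM6WZUV1o+u4PI/w7c/jSkOyj1RLVYyyecWCmVpvr2OlgGagbiVr0fzPVCt+eU1rcoeBcYx3bXJFJiI/16aMgExZn6lvRaJcmIJaWFV7zfJsGlpEQ6mF3oXJfpSVX5JriXdjd2pifV5Hbkg2fdJIS+ZCXxlJbJqAdnN+fmR5olFdFcHVx2vk2JijbYSthl6wwXCISXCA1OinS7m0Gi0xlp0pk3h/gWlgfmxSZjc8mkBDm5lVofuhPRJRVsSCaF6PfHR/YVB+xd2YNmVnEDdA9sfRuVqAT5pZUcudjnLZ2vPYhkOzNiCLo7XRc0M8n4tZmUyBgFqNfbmx1vXtbGrqswAvH6x/bVp5f295YUxqy96QSkl0Gj5Qtq47seOgy7HqjMDaI6C16K+BkS50RGaDW4UxZ5OyjIinWIi+rszsx9vu1baiMwAz//TMGmuESEt0ek5kappwxMZuWYBTLmNtJ7jE68qqJoEu1LJpbSIjm2ItoT1KhUZml3x0cHaYk3eWg7hiQF8aTkkSXyIKRhZF5P/MOCq7TRpfYq9ic9HW2269ro95QIZtEEI32W8Uxr5BXEwtpJNXmFB0hYFZcpeaiJ+pc3dmZ3tst2aG1zqblVlDSnKJl/Xw0vnTQBBmaS7CtO3TRDl9SU+48NHkgIi7GCBd1mCX17mVVpqJa5KOV0ylu7zWUWCtjnZtdn9xbYJ0VoiFdZfL09P4zPD/a5vl31B3khGlRt91lnpFbVBhOYBUkalW25SmJCt8Kd3C9NfnnaPhckmqSo5vmYBMh0ltmJl0foh+cIB1eYBgUHopaooLaGQILRwGOksQhCAtf6YZYFMdb21DXGs5W4IwipJCb1+EPGxLgbQfhi8kiFpZi4xzYH2AbXGUtZy+f4uGhHSDd32GjoGgsti+dBuhuZGUdmODTDNW1nJZhvKsNwC27TkSLtgAL2pUc2pgT417fLeMaoGll3Ktq5WtaKWtY6+2g6kknHmsgoSieYGiiaqPnbeENhxgv4qMo2mzYiGb5vXWfNGQAAUz8tX29tbVDGd/XpmxoleIa0QmnoYqH4s1lIkxfUAhSy0XyII/YIlhmHyZgGuLqbmVlD9+bxdBm6chWW4vLmBx5PfUoZ3JAAwzartL+/PQkBr5QxEbknAthdrjoMzcmUSxj3qsgH63clO6x55zUKVKbFhRl5FTkZU0LAcRUL5G1cCYgE2bdu7Vr/TIsDWOHAcsiuBbo+tSMwApz/zjdb3wo0JteU1NlGV3a4t9gXiEXyt64cyoe3TDdC9SjWAgZRERcNfTdNXQjJ7Z1fb2jeLPWhQgLwQGSS4nm/91diUzOhOfn/aNVy1Pfm5rf3x1g4JxeoZ3dltvSCVN6eWYoRl8zR5pv+76zPL/l67pjXvTd7eFqdKXWxlPvgqTpIPbueHjhdOaZiB2b/9iWyiNclh5f0pJek0lc6M0W3hAZSdSZsva0fr2Kwsvufev1qYDRD8NT24QFH4lotafniY/SRg9T5pLTJOJ27eosmJkPyll1fSuLSRGSk1xuSrC4PPYSs7oXUHPHMj/N/81hYEnDkI5Nv951vPahojhb3m9eLKUa2YhaSpRc1mdrKWGVJ5/VIpY1nGGNj+O4Ou3SzuQOENwOXeA+PXTXC1nghZaslkf5tEQIS4HzPb/WR65oOSjV02LvIWjmkhkjmB/Ul6IWGiEtaeNjm2GcV9hgXNag9WQndOgZj+fbDKaaaiiyL9rZZ/RDUOy167i5bLimJLzexwscPhlfzdugzdXoGtDloJoa495V26Gd2COaZhfpWd+a1t8hbiLo9ScToRudkN/RmaQkYutqriVy7J7Eh5BhqNp3ti5klS0SGmJ8/CVFiI0f2F7s6aPhJR0fKOFTFGEXlJ+qKB6dE2QkG2mjdSQv3RCNmNxY1xwYHBzW39hrK+Dv3ttKh5el7NVbsQ0hn9KWVyV9NC2FTpXYGWIqJ2IqpiNeJ1wPD1kZ0NtvLxoQHZsh7ePrFdf2IhWXWwzRmplbHRqW5Nve6Rsrl1gJyhw0piarLRyV3h3dnOD3LeBLVrXNFR1q4V4q6uKs3iIKTuAbUuiz8Spd7G3TpF0jlWI0pqavrDTJlGffo2ceJOKYo5jjl1cS0Z0iWJK6eKmS1l/"/>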